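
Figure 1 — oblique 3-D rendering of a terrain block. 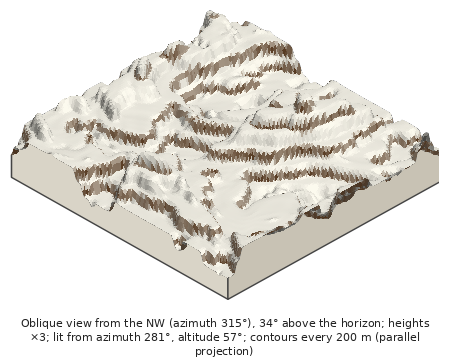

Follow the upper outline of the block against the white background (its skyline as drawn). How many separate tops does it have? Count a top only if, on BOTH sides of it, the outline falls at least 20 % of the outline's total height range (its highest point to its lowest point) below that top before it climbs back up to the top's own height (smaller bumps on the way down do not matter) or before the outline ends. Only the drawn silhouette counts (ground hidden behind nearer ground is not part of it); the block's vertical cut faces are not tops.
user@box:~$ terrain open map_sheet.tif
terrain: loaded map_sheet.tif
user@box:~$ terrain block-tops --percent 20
1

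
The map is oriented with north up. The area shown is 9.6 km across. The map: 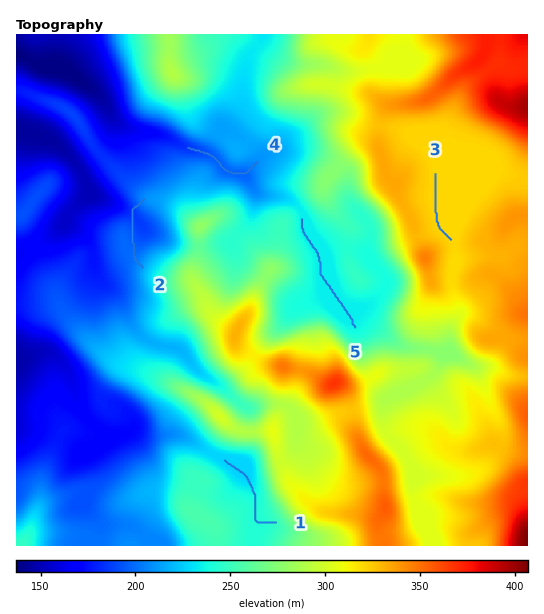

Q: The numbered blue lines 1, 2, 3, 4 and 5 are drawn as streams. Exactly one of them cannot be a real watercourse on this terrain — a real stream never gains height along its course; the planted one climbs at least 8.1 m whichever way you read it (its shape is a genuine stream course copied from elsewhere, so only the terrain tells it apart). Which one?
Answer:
2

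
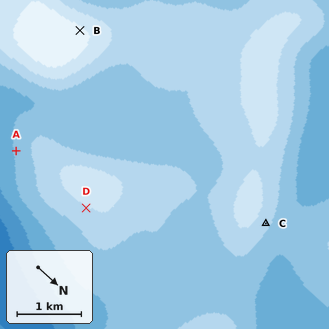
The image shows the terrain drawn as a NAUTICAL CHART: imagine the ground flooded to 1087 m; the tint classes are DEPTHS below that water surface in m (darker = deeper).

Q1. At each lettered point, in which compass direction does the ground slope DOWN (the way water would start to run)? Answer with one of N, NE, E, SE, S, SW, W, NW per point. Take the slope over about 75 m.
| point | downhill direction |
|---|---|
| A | SE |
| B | W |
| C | N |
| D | E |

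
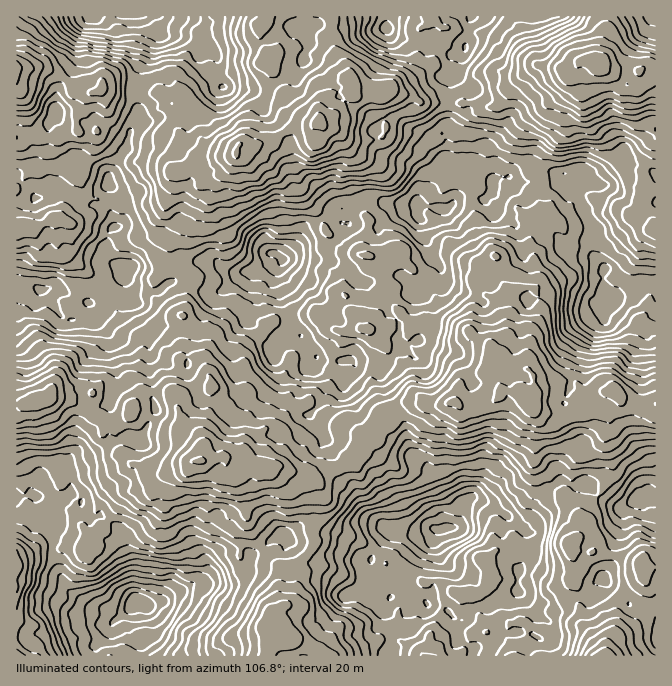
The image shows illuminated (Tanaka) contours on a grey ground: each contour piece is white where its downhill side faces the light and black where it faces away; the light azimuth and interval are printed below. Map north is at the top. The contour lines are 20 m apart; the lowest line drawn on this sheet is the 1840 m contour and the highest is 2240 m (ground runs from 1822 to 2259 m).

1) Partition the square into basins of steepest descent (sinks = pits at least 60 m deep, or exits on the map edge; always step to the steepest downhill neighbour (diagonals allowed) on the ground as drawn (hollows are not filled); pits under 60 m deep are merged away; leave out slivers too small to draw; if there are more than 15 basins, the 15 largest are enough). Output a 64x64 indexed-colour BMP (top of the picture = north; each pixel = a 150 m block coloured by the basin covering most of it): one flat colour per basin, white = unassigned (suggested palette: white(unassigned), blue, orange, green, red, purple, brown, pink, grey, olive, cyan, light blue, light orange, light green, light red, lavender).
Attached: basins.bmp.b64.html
<image width="64" height="64" href="data:image/bmp;base64,Qk12CAAAAAAAAHYAAAAoAAAAQAAAAEAAAAABAAQAAAAAAAAIAAATCwAAEwsAABAAAAAAAAAA////ALR3HwAOf/8ALKAsACgn1gC9Z5QAS1aMAMJ34wB/f38AIr28AM++FwDox64AeLv/AIrfmACWmP8A1bDFAJmZmZkiIid3d3d3d3d3d3d3d3IiIiIiEREWZmZmZmZmmZmZmSIiJ3d3d3d3d3d3d3d3ciIiIiERERZmZmZmZmaZmZmZkiIid3d3d3d3d3d3d3d3IiIiERERERZmZmZmZpmZmZmZIiJ3d3d3d3d3d3d3d3ciIiIRERERFmZmZmZmmZmZmZESJ3d3d3d3d3d3d3d3ciIiIiIRERFmZmZmZmaZmZmRERERF3d3d3d3d3d3d3dyIiIiIiIhFmZmZmZmZpmZkRERERERF3d3d3d3d3d3IiIiIiIiIiJmZmZmZmZmmZmRERERERERERF3d3d3d3ciIiIiIiIiImZmZmZmZmaZmRERERERERERERd3d3d3d3IiIiIiIiIiZmZmZmZmZpmZERERERERERERF3d3cRd3ciIiIiIiIiImZmZmZmZmmZkRERERERERERERd3cRERERIiIiIiIiIiJmZmZmZmaZmREREREREREREREXcRERERESIiIiIiIiImZmZmZmZpmZERERERERERERERERERERERQkQiIiIiImZmZmZmZmmZERERERERERERERERERERERRERERCIiIkZmZmZmZmaZkRERERERERERERERERERERREREREQiJERGZmZmZmZpkiERERERERERERERERERERRERERERCJEREZmZmZERmVSIhERERERERERERERERERFERERERERERERGZmZERERVIiERERERERERERERERERFERERERERERERERhFERERFVVERERERERERERERERERFERERERERERERERBERREREVVVREREREREREREREREREUREREREREREREREQRFERERVVVVVEREREREREREREREUREREREREREREREREFERERFVVVVVVERERERERERERERREREREREREREREREREREREVVVVVVVVURERERERERERERRERERERERERERERERERERVVVVVVVVRERERERERERERFERERERERERERERERERERFVVVVVVVVURERERERERERERREREREREREREREREREREVVVVVVVVVRERERERERERERRERERERERERERERERERERVVVVVVVVVERERERERERERFERERERERERERERERERERFVVVVVVVVUREREREREREREUREREREREREREREREREREVVVVVVVVURERERERERERERFEFERERERERERERERERERVVVVVVVVREREREREREREREREURERERERERERERERERFVVVVVVVVERERERERERERERERFEREREREREREREREREVVVVVVVVURERERERERERERERERFERERERERERERERERVVVVVVVVRERERERESIhERERERERRERERERERERERERFVVVVVVVVERERERESIhERERERERFEREREREREREREREVVUiJVVVERERERESIiERERERERERRERERERERERERERVVSIiJVEREREREREiIRERERERERRERERERERERCJERFVSIiIiIRERERERESIRERERERERFERERBEREUQREiJEIiIiIiIiIiERERERIhERERERERERERERERERERESIiIiIiIiIiIiMxEREzMiERERERERERERERERERERERIiIiIiIiIiMzMzMxEzMzIhERERERERERERERERERERIiIiIiIiIiMzIiMzMzMzMzMREREREREREREREREREREiIiIiIiIiIzMyIzMzMzMzMyIiERERERERERERERERESIiIiIiIiIiMzMzMzMzMzMzMiIRERERERERERERERERIiIiIiIiIiIjMzMzMzMzMzMzIiIiIRERERERERERERIiIiIiIiIiIiMzMzMzMzMzMzMzMiIiIREREREREREREiIiIiIiIiIiIzMzMzMzMzMzMzMzMjMzIiIREREREREiIiIiIogiIiIzMzMzMzMzMzMzMzMzMzMyIiIiEREREiIiIiKIiCIiIzMzMzMzMzMzMzMzMzMzMzMiIiIRIiISIiIiIoiIgiIoMzMzMzMzMzMzMzMzMzMzMyIiIiIiIiIiIiIiiIiIiIgzMzMzMzMzMzMzMzMzMzMzMiIiIiIiIiIiIiKIiIiIiIMzMzMzMzMzMzMzMzMzMzMyIiIiIiIiIiIiIoiIiIiIgzMzMzMzMzMzMzMzMzMzMzIiIiIiIiIiIiIiiIiIiIiDMzMzMzMzMzMzMzMzMzMzMiIiIiIiIiIiIiKIiIiIiIgzMzMzMzMzMzMzMzMzMzMyIiIiIiIiIiIiIoiIiIiIiDMzMzMzMzMzMzMzMzMzMzIiIiIiIiIiIiIiiIiIiIiIMzMzMzMzMzMzMzMzMzMzMiIiIiIiIiIiIiKIiIiIiIgzMzMzMzMzMzMzMzMzMzMyIiIiIiIiIiIiIoiIiIiIiDMzMzMzMzMzMzMzMzMzMzIiIiIiIiIiIiIiiIiIiIiIgzMzMzMzMzMzMzMzMzMzMyIiIiIiIiIiIiKIiIiIiIiDMzMzMzMzMzMzMzMzMzMzIiIiIiIiIiIiIoiIiIiIiIMzMzMzMzMzMzMzMzMzMzIiIiIiIiIiIiIiiIiIiIiIiDMzMzMzMzMzMzMzMzMiIiIiIiIiIiIiIiKIiIiIiIiIMzMzMzMzMzMzMzMyIiIiIiIiIiIiIiIiIoiIiIiIiIMzMzMzMzMzMzMzMzIiIiIiIiIiIiIiIiIi"/>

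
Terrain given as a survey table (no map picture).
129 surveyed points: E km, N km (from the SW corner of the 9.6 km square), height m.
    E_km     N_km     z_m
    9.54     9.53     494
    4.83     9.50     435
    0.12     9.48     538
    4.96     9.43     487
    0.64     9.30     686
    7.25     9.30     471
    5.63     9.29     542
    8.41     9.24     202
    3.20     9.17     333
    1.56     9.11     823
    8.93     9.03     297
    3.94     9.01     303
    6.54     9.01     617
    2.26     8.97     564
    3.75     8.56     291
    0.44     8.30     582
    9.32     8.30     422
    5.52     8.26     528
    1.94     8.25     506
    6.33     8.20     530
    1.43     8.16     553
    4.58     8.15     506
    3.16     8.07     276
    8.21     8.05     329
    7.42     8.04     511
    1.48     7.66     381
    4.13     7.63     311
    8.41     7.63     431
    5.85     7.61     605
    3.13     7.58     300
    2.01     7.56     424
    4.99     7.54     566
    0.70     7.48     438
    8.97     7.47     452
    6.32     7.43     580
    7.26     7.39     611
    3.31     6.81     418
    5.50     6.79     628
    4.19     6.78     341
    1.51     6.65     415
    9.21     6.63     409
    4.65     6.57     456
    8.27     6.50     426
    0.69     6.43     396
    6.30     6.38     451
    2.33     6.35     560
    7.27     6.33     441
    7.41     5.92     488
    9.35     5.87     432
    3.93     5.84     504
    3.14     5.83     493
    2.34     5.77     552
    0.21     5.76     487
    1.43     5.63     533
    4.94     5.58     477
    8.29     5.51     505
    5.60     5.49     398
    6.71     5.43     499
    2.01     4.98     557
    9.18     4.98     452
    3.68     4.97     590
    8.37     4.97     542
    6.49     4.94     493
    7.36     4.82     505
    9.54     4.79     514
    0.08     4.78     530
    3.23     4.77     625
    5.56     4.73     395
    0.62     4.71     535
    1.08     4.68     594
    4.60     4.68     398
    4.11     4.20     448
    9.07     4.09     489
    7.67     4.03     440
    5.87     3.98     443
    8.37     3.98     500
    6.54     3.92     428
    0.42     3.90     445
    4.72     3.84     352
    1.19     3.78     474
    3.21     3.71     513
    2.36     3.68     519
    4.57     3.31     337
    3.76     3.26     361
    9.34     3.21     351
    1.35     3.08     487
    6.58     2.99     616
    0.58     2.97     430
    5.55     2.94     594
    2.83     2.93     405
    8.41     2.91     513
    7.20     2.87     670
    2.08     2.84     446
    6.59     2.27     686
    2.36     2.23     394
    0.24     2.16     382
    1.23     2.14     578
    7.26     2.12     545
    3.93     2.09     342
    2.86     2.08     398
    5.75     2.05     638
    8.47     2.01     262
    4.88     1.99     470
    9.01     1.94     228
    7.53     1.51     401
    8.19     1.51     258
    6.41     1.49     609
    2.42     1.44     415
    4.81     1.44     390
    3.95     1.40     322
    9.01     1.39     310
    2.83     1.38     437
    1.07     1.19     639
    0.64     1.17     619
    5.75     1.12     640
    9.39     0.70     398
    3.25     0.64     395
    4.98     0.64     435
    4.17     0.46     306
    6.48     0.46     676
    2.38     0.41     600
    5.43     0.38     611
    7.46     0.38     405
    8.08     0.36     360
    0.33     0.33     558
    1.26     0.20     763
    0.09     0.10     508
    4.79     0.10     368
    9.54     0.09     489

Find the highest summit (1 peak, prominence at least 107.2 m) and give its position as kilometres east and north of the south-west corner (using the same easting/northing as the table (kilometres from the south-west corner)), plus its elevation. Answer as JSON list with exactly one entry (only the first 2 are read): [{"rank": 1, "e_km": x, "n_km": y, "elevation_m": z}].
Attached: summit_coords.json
[{"rank": 1, "e_km": 1.59, "n_km": 9.26, "elevation_m": 848}]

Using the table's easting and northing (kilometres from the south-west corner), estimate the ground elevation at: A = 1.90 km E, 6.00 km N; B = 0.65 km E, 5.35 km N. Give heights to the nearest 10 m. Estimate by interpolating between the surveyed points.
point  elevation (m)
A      490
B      550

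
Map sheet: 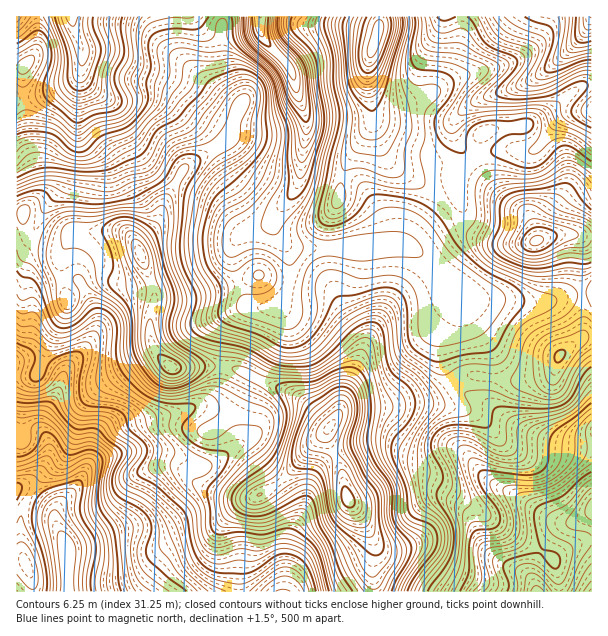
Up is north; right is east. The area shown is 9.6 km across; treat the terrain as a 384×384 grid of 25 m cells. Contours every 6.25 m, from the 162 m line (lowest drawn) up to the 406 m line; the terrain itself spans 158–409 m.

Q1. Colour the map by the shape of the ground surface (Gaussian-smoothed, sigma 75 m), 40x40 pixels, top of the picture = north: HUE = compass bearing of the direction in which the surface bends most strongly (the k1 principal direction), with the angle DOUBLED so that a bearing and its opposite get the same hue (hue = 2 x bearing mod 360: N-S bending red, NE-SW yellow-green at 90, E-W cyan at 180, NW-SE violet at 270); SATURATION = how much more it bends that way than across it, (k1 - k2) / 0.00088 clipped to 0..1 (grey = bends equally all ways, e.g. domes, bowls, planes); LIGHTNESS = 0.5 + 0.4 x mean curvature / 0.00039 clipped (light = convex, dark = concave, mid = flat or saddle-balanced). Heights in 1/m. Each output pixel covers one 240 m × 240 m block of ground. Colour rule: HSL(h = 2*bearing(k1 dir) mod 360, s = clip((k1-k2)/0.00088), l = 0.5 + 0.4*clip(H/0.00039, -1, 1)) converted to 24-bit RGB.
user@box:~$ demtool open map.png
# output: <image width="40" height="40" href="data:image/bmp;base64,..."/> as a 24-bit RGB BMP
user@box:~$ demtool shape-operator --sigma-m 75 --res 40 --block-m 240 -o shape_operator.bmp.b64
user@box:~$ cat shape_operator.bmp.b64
<image width="40" height="40" href="data:image/bmp;base64,Qk32EgAAAAAAADYAAAAoAAAAKAAAACgAAAABABgAAAAAAMASAAATCwAAEwsAAAAAAAAAAAAAiJeIztuucXicDw5jXVyYop6hi32fmYWTn5OGgYCDg36EfWt7gGxnmJdudJBvm5l2mZJnXnFkYWpvVk5qNjFkpp6Cq5qDhYyCusehzMGcmX5jXWZaWmNeaX9ig4Z5ZmyYe5yye5GxkZCjf0qPWEZ2tMaOkJaJa2eGkauNwNWhcmCLGRZdW3GKlJGJj2qHmXh7p5eGhIiGdHOKiWCXl32MmqSKfJeIhIKMqoaEdn19VFxsUU5rNj9rkp19q6aMj6eRrLWPwZOBt4WIfHODXXV0YpBsZpqDZKOnbYeTdmJpf1RMcEVmaYaRqsCYjoOFb2mAqb2WtsGRdFCEMStqV2xwfnJphWZulpiDpKGXmoqWbWyEbFiGooCEr6d+fpJpZnBro3xpk3RqWFFnUlNiPE9hcZtmoq97kaZ3oqJ5sLOYsqa5sX7HkHyufqebYayRWHl9ZUJUdkdFf3tqYo6cbbKznKKco3mbhXCOu8aNqqiCekCBSS1ZX2FXZW1VdYdogql6hJSDnHmKj22MV1GBoX+MwZuKnI50YFtZj39Um5BjU1d5WleMTVuFZ5Fjo7BcjKldgbJxj8+cgJu7nHDJwpjLsKq3fIKbXTdtb0BgfZN5eayaZaWnYpiTeYiDmXecoYOnys55kY5lZy9wakCAeGmIfXx2ZZtadadWb3lafWtbi3lqVWJ4e4CMwZ6hwm+TkE9sjZhjkaRyS4CDRHOXU0SvpnKXubZ4hLtveNR1YNFnRnZ3YFSAtZarway3pE+yeSWLhYKglb60gKmra3+PbHJ1dHdgZnpdf4x81rqRiG9dODVgU1uccF6wsH+uopuEhZNibm5ccnthiYxpXWhgUX5YkIlxwFeZyYaysbSpjaGOZ4mLNHd0JDZgrm2g2dW8qdKvm8qYkapjOk5FN11KdpVZrGpPey1ZbVyMlb+6lqWsjXiTfFlucllYgXhic5FfUoNPw5t9wGBuSllZM2xUQFd5s2mtyIeLn4Z2bn54cI2Dgnd/fICEY6mbWpWqcXa+yr/g6NjtxqHRln+oV2mGFCtJaY6O4+3Ps9S5qaOxuZqoWWKgTGd/aWdWgk1DfXJ6b7OkeJmJhl9ggj9KgEREgXtecY5oiZZ3b3FsTH88s2p8tWiVTIVZFFFOS1aD0qS4z6zAjIulbYGRc32Ri7eqcbW1U4qcVJOYgKCRtZiq2YjL1Xq7m1+TJDlfQKWE1O+wkceBd5KYtqavjlmwd0KIgVl+ho+Pha2ecoSCckVJczczeklDjoJuh5iCdJN3eIhscWtyXIxTPnZYqnmhwJaVJFxeFE1Id6d7y7XGzZzTm364hZ6siqeQdnZqV2pTSHdRV4pSeIZnll+F1lmazm2RUGuJNbGHv+iio7+QX4R3in1kfDZgfVB0eYmUjKWgi4KFeUNpgDpbjmNqg5qWi7Wyjp6vkYapkYGfbWuUvay0UZWiRVd01HxzeGNtHTk3NXIUTnIYiHw4nodflIxrj2RUh2FScYddSYdXSIlRVXxbWFFws1Cj3p+upZGqVK97heVhkaRneVxca0dJb0VZeYlvZZNwfoBsgE1bdTpmjGaEl6mgjbmygaane4CNhHyNj4KZf3mhvLOqkG2kPixjun9sq4CCMDyOkZKhb5J8VZVcdpZih4RsiHyFlZqhk5+kdY2QX4BnTHNQNlZaU1F50KOgyJyrr6mYtdJhYXc8Y2BScU9md2Voj5pndHlYZFZIZ0NGa11reqKOj7ichZmOfnR1fHBpfoFqd4ZvdoaCtK9LcEFSWjZmpJx1u5t8OWxyVp6EkZuohpGogY+ehJSig5ipkJWhnIeZknqUg3iIc3x6PF1mNFpdo614v6CeyKGv3LCgiph9R2l8aFB/iH2Ck4yCh2yAcVyAa2iOcqKpe7Oeh5R+hmFaflZJgWtFhIU/bIk9VnNEopFHUlpPRGeOmJmtw6Gsg3igT452VoBQf4BSgYVFb4Y6W4BBcX9ci3hsi29uhHBygnJvVUxfPVxTSLpEgKx+r4mh58fBxbi3OkKWU0mWkI2glIaehXikaG6weIm0hZeng4CHiVpokFRjkmN0nmtzoph1dqZrV3R1qYSSfpt/IJeOXoSbt5ihrY+zhneldWeLiF1unVlEp6AwRoQfK2ooX3dQgnllg29ngWdpXVyHZLrBeti+aae1h3ih4dfI1q2xY0GVTFWPiYWVj4qafoShb2mYfm+BhmlmgGFlhmeDkYKbh3mnq4a0wLq4nbGvSkmYpY/I1srRRYmqLl94npqPoYiWnWidjliRk06OuG2U1L23or6oPKiaQ4eCbX1/gImPgq65e8XhjM3liLXHTU2cg3yTzL+Y0HJznFeQVWmEd4WTkZKYfW+QiVeOkGeHj32QfYGbc4ClgoKgfHCbloSfyLuloZCIVEmAe4F9xqKSnGN+LVpiYo1vlnaGnV2ZnVCcjVySm7y03e7t2d3yj4vuS1fZcIbHmL/Pl9jXZMHFXISTfmdyXUpmgn1svoxhxGlTqG1nZoJ7W4yFhoOFgmCIdV6OiYGgjI6mgIGgeG2TjHKNhm+JiXyFxaeLsH91XlFtbY5Ol4dct19YVnNkOHhYZ3Z0fWCSkU+tp5eqp+u0i+izjJqrllu5cVy7f5W9mre8k5+Wb2VlUExKZlFLYVVWb3ZdpnhgwIBwt5R8hJN0UXptZWhkd15qbHFvdYRwh4N0gW1yfWV6g3N9fXiJgomXs6SlyIuvmGenh6KCaWR9t29qoJxuPoBkPXZvVGJ4ZFCKxMGkzfKtSqY9TVc/YWRVaoB5cZGAjYlylV1Wg0pUZFFWX2BaZmpkZnhmgYd1s5WNxJ+XqZWJYmt0VFdmc2pud3xycX9tfH5veXF0dG9/gYKIe5CRe5qWjpGOsnikv5+6oqeHTkR/uW6AyrSQWJZ5MmJmQE5RSlpZttCG8e6lg3tLTlg8RG80RHE4X25Ec2NFf1tIgVpWeGNqaGxqYnNoZIFmY5BvjpiFvpmTv4yNimeOVFR4b3N8fIF9eX98eHt6dnp8b3yBfYmEfY5/c4d3f311hnV5u7SSrK6FNjN0oYeW4dnMl4moPzJfR0pPQpRqd8lw48WTp4F7bHGNdYV4UHNTR2NIZ2dUfHJZenRjdHRxeXF5a3ZtZ4xjWJZeXotmoZR8vIOCpW2SaV2Gb3OBfYB/fHx9eHt7d3x5cHx3dYFvi4lpen9jcndlgYFrur50sKqQNzN5ga2Kw82uwVe+hDKxdZu6acbAaZZ30c+StrmvZ3Cxj3+yiXiuXFiTa115hXZob4llZX98dG2EgoCEdpZ3apVpWIBhdYljo4ZxpXCBh2iOdnODfXx/f3l9e3d6fHZxeXVoeHJein9ZhIdbaHZcdYRjs7xtqp51SkNyh7pumKdhek57c3KljKeygGWJjYZhoOF/j62LaGSMcnOLhW+bfk2lhVSkoo6hkaOdWneRYWaFiouMiJaHgYyBcYB8aX9ojItrk3Rvi3GDgXaFgXd/gHN1fmhsgF1ZfF9MdWJEjYpDfo9KYH1TaoBaubtOop+FU1iNorWMjoZ6Y2p9a5J/eGx1g0V0u8qOnuaQa3ttb2RmcHZnZGlrX1B3cWSSn6Glopyla1qSYmeGhJOLjZWNhYeMfniIe3qBhIN8iHx6h3Z/hHJ9g2x2gmVtf1dpi0xdkVRRiGdapahddaNWVIVZY2peuq5go6aSVWeYqqWSkIGHdHaIdH5/aFJ0d2qK3fLVrLyfeFVscnVsd3pyYWNrUVdoZH10hppzk3RugFx8c3Nwf4piiY1Zf3NZfHVfd31je4FngXptgW1sgWxzg2h5iGyAdF+Wjm64rJfMp5jTycDTq7C9bH2hWnCXrLqnqrR8TWmFoYiGmX5+e3uGdGyJXVWLhcWrxue9s06BoF5lboFtcXJtZWNvWWBwZHtpe4hkfm9pgGR/iGh4k2xbkolNaX9JaXxSdn5ge35neXtsenlzfHJ6f3CBf5GTXYqsY4K0jY2xjoi1xbvMyrbXnIPSeYLIqbm+useHPXyHeYugsKi+iZTGbnPOgJDXvN/ZqZGbsziHv5mKiXqGd3B7ZWVzXWBtbHpocYVqb355ZGyKfWWjuXe0uo6VhZaBZJCEb4yLeYKHen2BeXZ7eW53eYl+eJ+HYHqAVlpig3FXg5ZUfrVajp5+hn2dhoOroqSt08bAYYWQO5J0eKV3fYiDYXyCa5SIpY9vkjhcrFh4yq+TlHWBgW+FeWGBbGJ0coNsZ4tnZIRuVoN/T2OKm2WqzpymtqWjdI2ZaXiEd3Jyem9qdm1rdYN7eqGJeYyEZlt3WFd3f5Wbqbe1mrKggo55c3lieIVclaFcx6TAzJLDbISQYYFafn5daXlXV2pKfWpLd2pzloydz4+MrGdmd2prcWJ6dW6Jh42Leol8a4NtVIVpNGNxW098xaGPxbSfjnWUgVyBfmVpfn50dJKLeKSYe5SLd3J9Yl2BZI+ca7yniryyppy4uXm+qHSaj4x6jpVziYpnrYyRsJG6f3+2fXy0kH2qdGOSgIaIb46HbGR0xGBnz3x4jXN0ZWxxaXpwe4t1hIeHhIqOc52NLFV4Nzdswat+x6x7h1xthGCBhoaPhaOje6WleY6QfXh+dXZ+ZXuKbqCMY6dwU5ZSY3JbiFt4uHSQrpuZipCdgpZJdJZGgJpWa450c2KEk1dziGJxjYt1emtpXlVlk3980Kuuwoy8lmeif3V4eI5iYYpbaZNodKB1Jz9yKihzu6OIx5uAj219d4CLhZqQg5yOeYiKeXOAfnuDeoSLbYOFapRpeJFneIFcWmVNT11QmphvuLuTgYSOlqKLhpmBhKdwU4djUjtcjlldjIh/ioaFiGaFamh4bKB5pKiSuXinvW+8sIK0p5ajg5eObJl5cqRoIURlGihtr5GMyZWMpX6CfoZ6fphzfo5zdXVyc398d5WUfm+MhmtsgpFfdIBafHJabXVZTXJlcZ9mqbZ3gXxxm6Wdkpabq6mYZ2yCNi5ulJubjZuoi26kpF2kjIqPd6GAgYRwjGJqnG9/oIOQq5eZn5+jiJWjmKWaJ1CDDBhEmoJwv5KBuYOFm46IhZl/e4V8d4KGdJeGZIyKbFSKp4Ggo5CUfnmDf3F5iJZxRZV6Y62OmaeWh32YnqZjg5Bop6R2d2d9NUJze6h/d4aKelKJoW6cpZmWkH58f2dsgW9zkHt8m396rp52na1xbp1/lrWqNCacEQgsj5JZrKNos5d4rKONlJmPfouSeoGMjYp1YG9bQnR2f52qr6DFoovMjIDMwLTNgqGpSYpkeItSeHJYo7FXb5dagp5sb2uBRVV/hZVqZEtCUUM3foFKoo1Vk3NigX9+e4OMi32QonyRvJiPwsCMWsBlTLuRLQZOQRJQl6VlnpRcubNao7dggp9veIeHgGuGmWp0k4BtP4BSK4A7T4pNfJCMdYKqr5i904bFqVeMhnhNaG5Cr79ecKNRW5lOWm9sR0ZrhUJSfjRAd29SY4xRdphffph0eIZ1dndvdH14hYyUuKis3NDHt9ayNmh+GgAziUGLn6SHmXl6wqt3r8lmVK9SXYiJaF6Mmn2fsJWmmYGWY3JWQ24nOWoaNmUjTW9AlGCC02/I1ZTBnH+gxMaFlKhjZpVNQGVSLzRSfkmFpYSunaa7ipywhpWSiod0gHlsco17bp6TcJeUk6qQ1uLO5OfkUA6PGAAzioZ5kp+UnnGi0Z6P4OGYUbxTPnt9UmCBgISRn46crXuurnm3qIiph4t2Tnw7HWEbJGA0X3yHz5rL3LvdyrO5up+ZiKeJSXiQITFkTmGAiZmRmH9+k15bkn5iiIx2f52MeaaXbpCObo19hM+NuuzCsmyXMwApJgwnUsNAZIZpeV18zayc9erTmsB4LG5tPG99cIiNjoKNkn+VhYOin5W/s5jTv5nSj4egMHhIE1wyTopqxbCmt4my3Lu5rbyxREGcMyJdT1hSdHtKf2NPmYxyjaaPiKehhqSXe4mFdW5teaxcdfVpY5hTMwAcMwAYXJtjUcZ2UmRpXH96ormV9OTW48WpPXdyJmppUn17fXl/j397epVyapJ2d3mHpnunyIfCvYezQ4ZeEGU5dYpacWpr4NOlurqaTiN3YCJ3fGx+cIWAdZORiq+QiauRhJaNiYyCgmZ4h19jv9Rnk/8xGxIhMgAzy6LEsODQYYCqVVmOZKSTc6t51ruT9dnGg4eVLWp3NXV0Ym52lX10n6R2aYNlYW5gdXdlhnRvsniPv5CRNIRgH0pEXW9c3OF0tqpdKRZMXTmXj42tfo6rf5OilKqOiZh9hYhzgX5zeWCDloGb4uDA3+OuAAAzDABU6urht8bITk7HcHbPk6LGh5OsvLOo8evaua/NRE3KOVmZSVp/j4iGrKqOfX6EaWl7dXd1d3t1h3l/xZ6Sn5eNFTtP"/>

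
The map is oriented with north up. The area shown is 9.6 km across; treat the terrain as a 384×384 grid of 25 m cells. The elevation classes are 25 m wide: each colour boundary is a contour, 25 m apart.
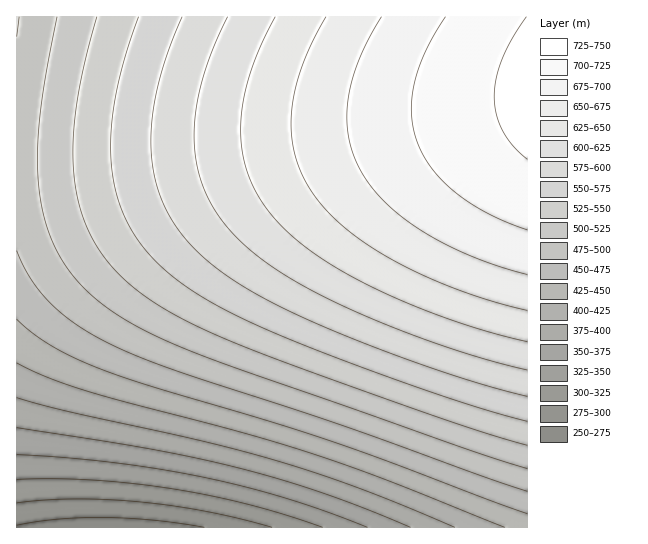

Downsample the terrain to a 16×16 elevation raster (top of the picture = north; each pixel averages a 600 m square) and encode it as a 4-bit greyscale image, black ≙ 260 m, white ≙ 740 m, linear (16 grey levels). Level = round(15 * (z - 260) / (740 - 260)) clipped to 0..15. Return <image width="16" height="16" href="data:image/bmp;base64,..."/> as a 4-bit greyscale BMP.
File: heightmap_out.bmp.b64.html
<image width="16" height="16" href="data:image/bmp;base64,Qk32AAAAAAAAAHYAAAAoAAAAEAAAABAAAAABAAQAAAAAAIAAAAATCwAAEwsAABAAAAAAAAAAAAAAABEREQAiIiIAMzMzAERERABVVVUAZmZmAHd3dwCIiIgAmZmZAKqqqgC7u7sAzMzMAN3d3QDu7u4A////ABERERIjNEVWIiIjM0RVZnczM0RFVWZ3iERFVWZneIiZVVZmd4iJmqpmZ3eImZqqu2d4iJmqq7vMd4iZqqu8zM14iZqru8zN3XiJqrvMzd3ueJmqu8zd3u54mau8zd3u7niZq7zN3e7veJmrvM3d7u94maq7zN3u73iJqrvM3e7u"/>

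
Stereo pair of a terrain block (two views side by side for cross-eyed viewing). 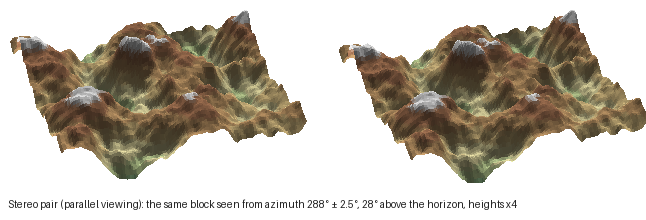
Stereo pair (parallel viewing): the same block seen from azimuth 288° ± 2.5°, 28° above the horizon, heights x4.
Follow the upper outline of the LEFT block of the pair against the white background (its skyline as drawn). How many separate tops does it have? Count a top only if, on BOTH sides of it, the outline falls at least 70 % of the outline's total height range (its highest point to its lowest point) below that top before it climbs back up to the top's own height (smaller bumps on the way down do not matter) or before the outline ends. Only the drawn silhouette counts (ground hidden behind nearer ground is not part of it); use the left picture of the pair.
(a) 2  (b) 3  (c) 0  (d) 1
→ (c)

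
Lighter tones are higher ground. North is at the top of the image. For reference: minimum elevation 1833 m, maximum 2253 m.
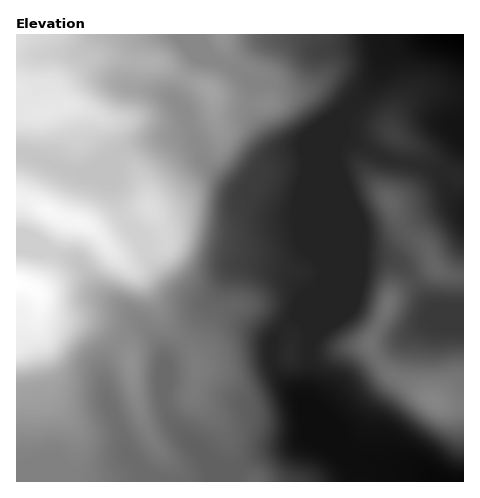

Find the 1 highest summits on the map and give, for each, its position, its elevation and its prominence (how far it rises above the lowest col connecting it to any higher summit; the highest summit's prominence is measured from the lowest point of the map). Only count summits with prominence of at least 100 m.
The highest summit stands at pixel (434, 401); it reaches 2055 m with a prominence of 161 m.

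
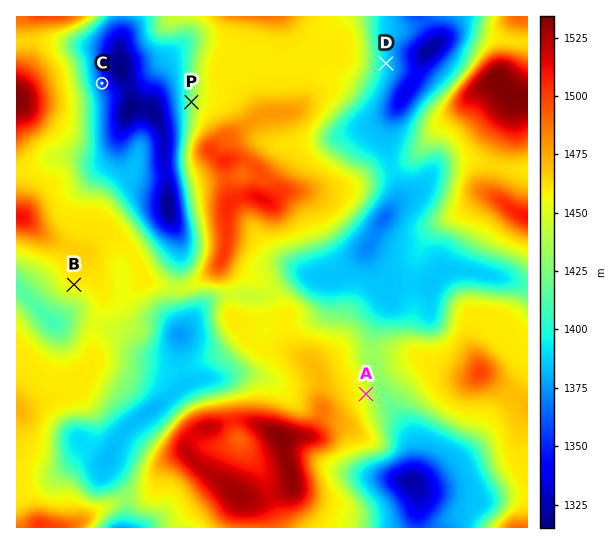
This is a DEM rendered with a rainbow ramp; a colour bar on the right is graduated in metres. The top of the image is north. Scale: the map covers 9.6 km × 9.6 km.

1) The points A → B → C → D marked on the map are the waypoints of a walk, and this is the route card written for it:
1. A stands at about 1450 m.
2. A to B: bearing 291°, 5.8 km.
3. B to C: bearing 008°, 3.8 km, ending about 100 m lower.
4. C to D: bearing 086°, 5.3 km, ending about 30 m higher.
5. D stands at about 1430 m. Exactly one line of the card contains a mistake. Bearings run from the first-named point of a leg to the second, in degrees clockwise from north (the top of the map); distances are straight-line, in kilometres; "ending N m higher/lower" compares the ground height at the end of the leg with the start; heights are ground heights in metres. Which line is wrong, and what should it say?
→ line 5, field height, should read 1390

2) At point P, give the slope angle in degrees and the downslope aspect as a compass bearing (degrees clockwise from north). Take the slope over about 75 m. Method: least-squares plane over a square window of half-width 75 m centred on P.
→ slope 10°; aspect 274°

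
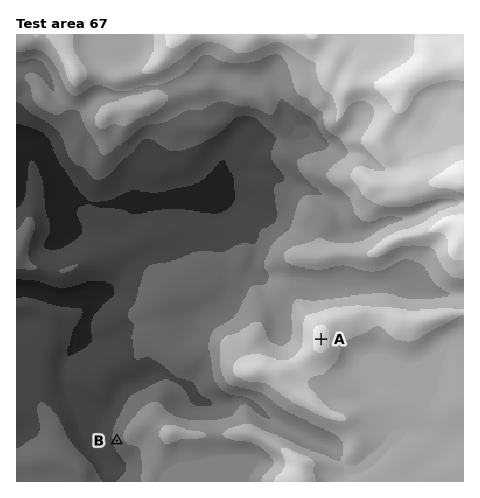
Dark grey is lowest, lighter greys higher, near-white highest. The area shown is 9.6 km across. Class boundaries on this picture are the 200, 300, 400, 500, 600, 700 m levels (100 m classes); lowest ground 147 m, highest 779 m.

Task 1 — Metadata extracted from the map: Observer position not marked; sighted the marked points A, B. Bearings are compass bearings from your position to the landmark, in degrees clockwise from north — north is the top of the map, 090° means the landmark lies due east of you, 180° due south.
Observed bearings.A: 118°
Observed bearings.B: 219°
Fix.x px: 236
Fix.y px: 294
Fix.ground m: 360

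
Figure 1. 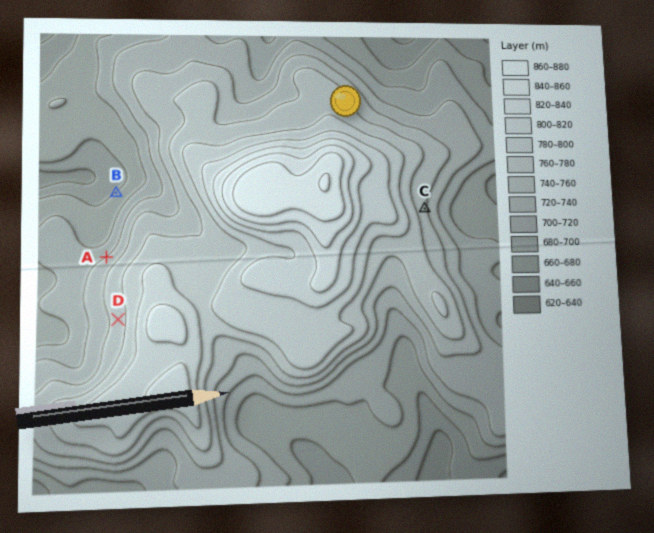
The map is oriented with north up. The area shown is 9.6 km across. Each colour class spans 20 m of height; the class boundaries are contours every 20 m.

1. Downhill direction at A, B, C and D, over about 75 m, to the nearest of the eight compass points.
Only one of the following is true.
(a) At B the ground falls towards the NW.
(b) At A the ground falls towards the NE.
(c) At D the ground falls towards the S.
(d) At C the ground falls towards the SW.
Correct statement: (a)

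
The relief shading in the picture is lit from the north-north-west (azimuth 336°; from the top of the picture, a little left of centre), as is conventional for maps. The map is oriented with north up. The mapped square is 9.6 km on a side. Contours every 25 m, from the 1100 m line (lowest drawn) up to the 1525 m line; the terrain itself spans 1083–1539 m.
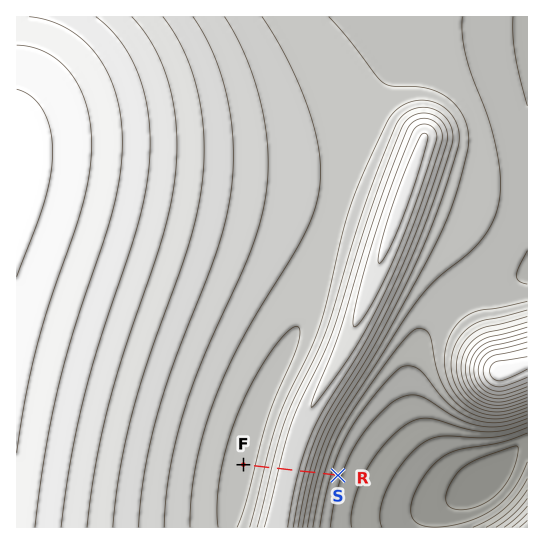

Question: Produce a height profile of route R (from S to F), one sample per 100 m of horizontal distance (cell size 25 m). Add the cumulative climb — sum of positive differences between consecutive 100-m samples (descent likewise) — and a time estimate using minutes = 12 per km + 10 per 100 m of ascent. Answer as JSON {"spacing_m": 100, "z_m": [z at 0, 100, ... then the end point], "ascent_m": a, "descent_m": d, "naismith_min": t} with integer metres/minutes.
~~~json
{"spacing_m": 100, "z_m": [1207, 1220, 1237, 1259, 1285, 1314, 1343, 1367, 1384, 1392, 1389, 1378, 1360, 1341, 1322, 1307, 1297, 1291, 1289], "ascent_m": 185, "descent_m": 103, "naismith_min": 40}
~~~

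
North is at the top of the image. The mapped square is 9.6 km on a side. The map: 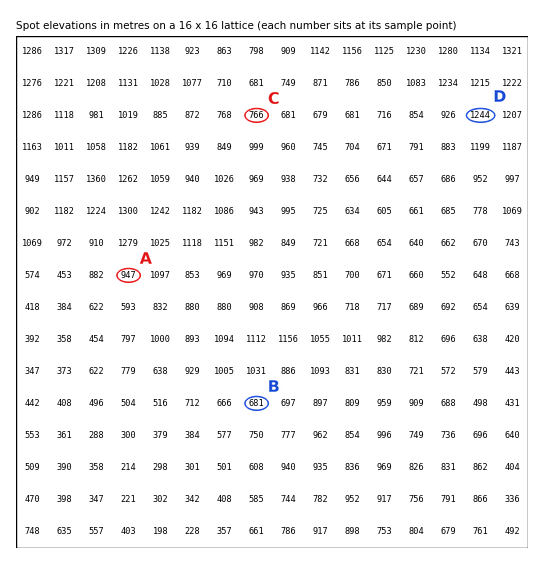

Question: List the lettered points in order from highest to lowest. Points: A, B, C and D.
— D A C B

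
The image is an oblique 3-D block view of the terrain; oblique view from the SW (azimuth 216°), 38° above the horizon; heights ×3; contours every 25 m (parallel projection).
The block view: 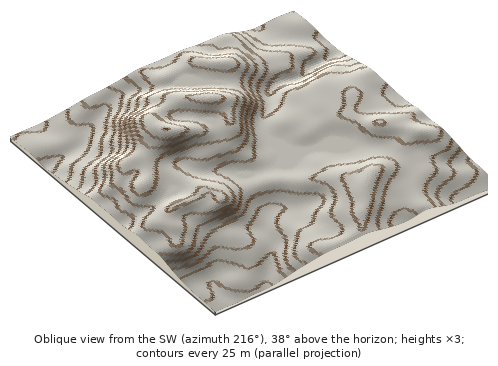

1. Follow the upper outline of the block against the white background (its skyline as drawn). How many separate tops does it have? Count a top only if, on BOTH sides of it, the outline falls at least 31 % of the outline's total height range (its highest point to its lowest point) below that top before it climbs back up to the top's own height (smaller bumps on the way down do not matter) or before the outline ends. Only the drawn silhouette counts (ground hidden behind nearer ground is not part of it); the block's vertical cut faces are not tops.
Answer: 1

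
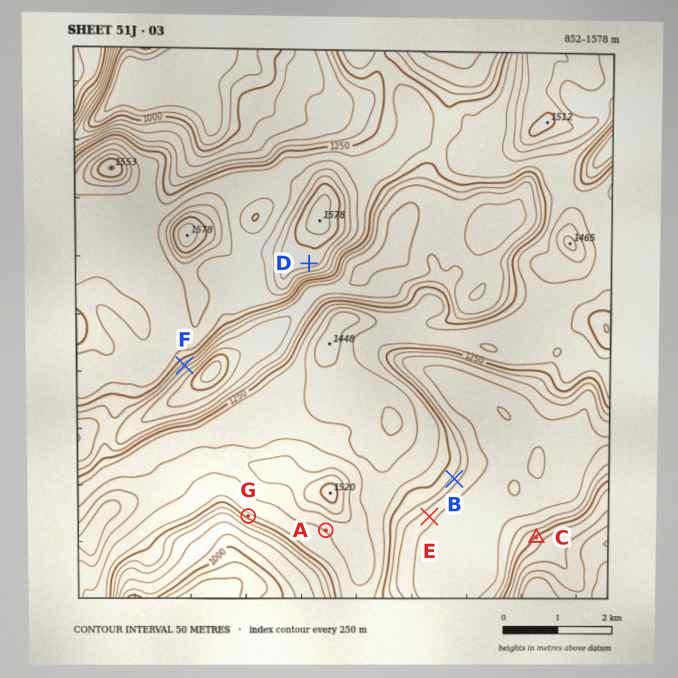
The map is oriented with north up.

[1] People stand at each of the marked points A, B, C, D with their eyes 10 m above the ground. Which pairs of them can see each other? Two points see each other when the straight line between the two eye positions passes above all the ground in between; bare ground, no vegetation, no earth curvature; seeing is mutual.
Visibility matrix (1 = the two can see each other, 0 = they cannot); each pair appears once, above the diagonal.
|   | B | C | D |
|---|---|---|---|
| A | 0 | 0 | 0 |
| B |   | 1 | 0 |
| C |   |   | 1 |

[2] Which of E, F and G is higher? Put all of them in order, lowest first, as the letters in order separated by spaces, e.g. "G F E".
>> E F G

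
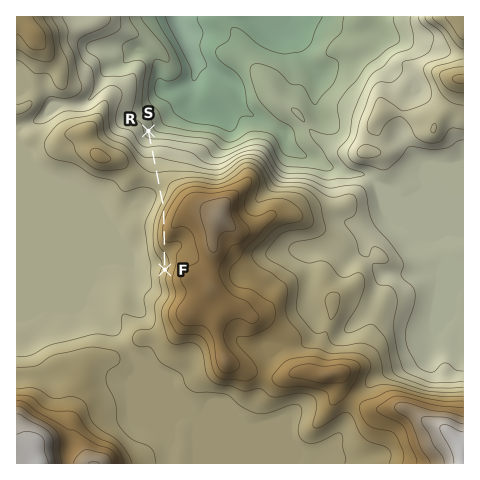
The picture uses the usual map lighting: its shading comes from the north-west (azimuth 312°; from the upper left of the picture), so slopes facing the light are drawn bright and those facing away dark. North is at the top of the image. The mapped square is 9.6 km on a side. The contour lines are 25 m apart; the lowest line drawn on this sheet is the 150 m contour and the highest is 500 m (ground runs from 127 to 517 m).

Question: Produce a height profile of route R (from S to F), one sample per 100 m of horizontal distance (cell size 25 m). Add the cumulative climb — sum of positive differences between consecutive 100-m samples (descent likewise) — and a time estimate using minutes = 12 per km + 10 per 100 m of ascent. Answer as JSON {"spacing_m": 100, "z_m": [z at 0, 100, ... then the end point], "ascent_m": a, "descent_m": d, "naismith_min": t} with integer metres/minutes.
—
{"spacing_m": 100, "z_m": [239, 243, 254, 269, 282, 293, 302, 309, 316, 324, 330, 334, 333, 333, 335, 344, 358, 373, 384, 393, 400, 405, 407, 404, 397, 388, 378, 369, 361, 359, 362, 363], "ascent_m": 174, "descent_m": 50, "naismith_min": 53}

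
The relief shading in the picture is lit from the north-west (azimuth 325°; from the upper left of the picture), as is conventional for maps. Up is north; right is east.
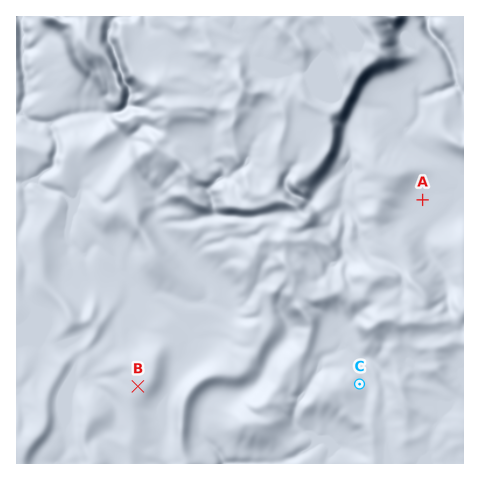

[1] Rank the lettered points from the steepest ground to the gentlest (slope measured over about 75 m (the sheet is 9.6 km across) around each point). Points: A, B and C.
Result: C B A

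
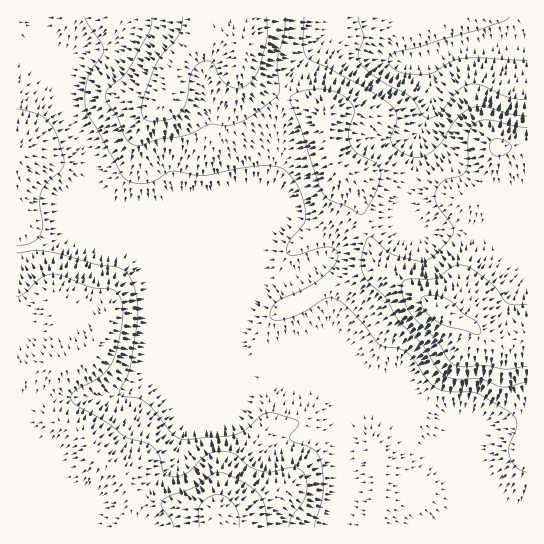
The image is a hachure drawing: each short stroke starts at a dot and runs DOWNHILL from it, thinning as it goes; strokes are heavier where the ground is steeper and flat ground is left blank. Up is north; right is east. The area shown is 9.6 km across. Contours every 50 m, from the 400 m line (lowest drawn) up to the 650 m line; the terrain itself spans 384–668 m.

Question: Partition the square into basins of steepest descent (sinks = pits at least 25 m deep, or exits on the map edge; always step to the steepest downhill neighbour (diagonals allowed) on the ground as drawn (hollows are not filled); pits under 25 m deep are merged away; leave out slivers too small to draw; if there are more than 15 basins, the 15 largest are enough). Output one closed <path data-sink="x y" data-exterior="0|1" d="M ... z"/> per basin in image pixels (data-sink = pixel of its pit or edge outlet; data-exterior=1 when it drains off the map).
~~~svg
<path data-sink="527 527" data-exterior="1" d="M229 16l-213 1 0 353 7 1 36-8-8 10-4 10-2 11 6 21 10 9 22 11 9 10 4 9 28 23 5 13 8 7 16 6 61 8-1 17 314 0 1-191-17 4-14 0-10-2-18-15-23-9-25-18-15-13-20-11-9-7-4-9-5-27-7-16-4-27-4-7-16-13-6-13-6-17-1-20-15-12-44-18-18-14-4-7 2-20-13-11z"/><path data-sink="527 43" data-exterior="1" d="M527 16l-298 1 0 10 3 8 13 11-2 20 4 7 18 14 44 18 15 12 1 20 6 17 6 13 12 9 8 11 4 27 7 16 5 27 4 9 9 7 20 11 15 13 25 18 23 9 16 13 12 4 14 0 17-6z"/>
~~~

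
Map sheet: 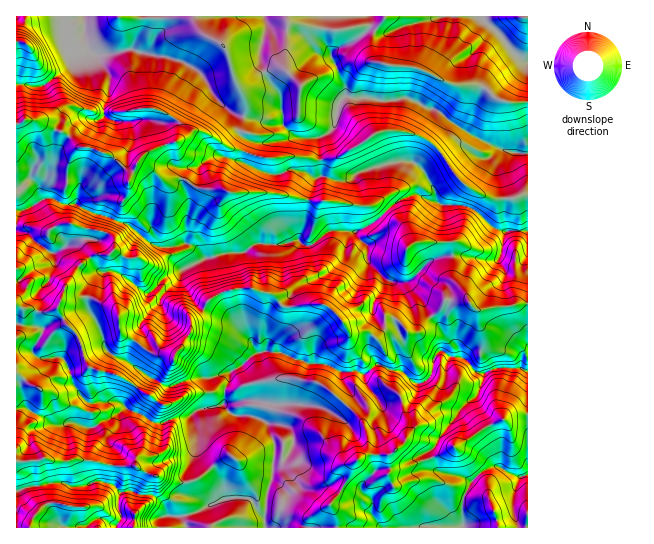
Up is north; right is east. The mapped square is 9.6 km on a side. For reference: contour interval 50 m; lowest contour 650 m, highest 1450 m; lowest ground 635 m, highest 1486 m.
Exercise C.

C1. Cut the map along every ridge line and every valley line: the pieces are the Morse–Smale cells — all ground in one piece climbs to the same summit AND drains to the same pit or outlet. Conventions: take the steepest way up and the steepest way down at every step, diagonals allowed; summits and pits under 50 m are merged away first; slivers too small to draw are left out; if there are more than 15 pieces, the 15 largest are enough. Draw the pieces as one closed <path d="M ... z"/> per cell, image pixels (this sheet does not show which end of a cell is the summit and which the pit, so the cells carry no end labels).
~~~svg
<path d="M250 153l-5 1-1 8 15 9 19 4 16-6 12 3 11 6-8 16-5 32-6 14-13 4-30 0-14 9-18 0-17 6-11-12-6-3-14 3-17 0-13-8-15-14-43-14-10-7-15 0-8-5-9 0-19 10-10 2 0 112 27 6-2 6-9 16 1 3 9 5 21 0 6 10 4 16 10 13 6 5 28-2 6 3 4 5 12 4 15 10 29-4 10-5 4 13 2 23 17 21 7 14 2 13-27 14-16 4 5 12 78 0 2-34 5-13 1-22 2-2 10 2 3-4 5-10-1-12-7-8-16-1-12-7-20-1-8-4-5-6 0-12 5-13 1-9-23 7-9-2-31 10-20-11-18-15-18-6-6-6-5-20-13-24 1-16 4-10 7-7 14-1 8 2 28 20 14-14 19-10 1 13 12 20 8 7 28 11 21 22 4 9 3 2 8-2 20-22 2-6-1-21 5-12 8-7 26-10 14-12 4-7 2-13 4-9 6 0 17-9 20-19 15-8 10-1 10 5 7 1-1-11-10-17-7-8-8-4-20 2-31 9-12 8-13 0-13-5 0-12-2-3-24-4-34 1z"/><path d="M47 83l-8 4-23-2 1 126 9-2 19-10 9 0 8 5 15 0 10 7 43 14 15 14 13 8 17 0 14-3 6 3 11 12 17-6 18 0 14-9 30 0 14-5 5-13 5-32 8-17-23-8-16 6-19-4-15-9 2-10-16-4-27-16-9-1-16 9 2-10-1-8-10-7-18-7-50 5-32-6-14 14-16-1 14-5 7-10-5-14z"/><path d="M267 351l-12 2-14 14-7 2-5 5 0 7-5 13 0 12 9 9 18 1 18 8 16 1 6 5 2 7 0 8-5 10-3 4-10-2-2 2-1 22-5 13-3 21 1 12 72 1 0-7-6-18 13-17 9-23 13-8 23 0 13-10 5-7 1-16-5-12-2-12-20-17-1-7 3-4-1-5-7 0-9 8-9-2-16 1-16-8-16 0-30-12z"/><path d="M126 408l-35 20-16-5-18 2-30-17-10 0-1 82 34-7 15 0 8 4 6 0 16-6 8 0 10 3 8 8 10-1 8 4 16 1 8 6 6 14 17 0 39-18-2-13-7-14-17-21-2-23-4-14-10 6-29 4-9-7z"/><path d="M369 16l-82 1 1 12-4 29 0 8 3 4-13-2-13 5-16 11-8 1 8 16 0 10-5 23 12 8-4 5-1 6 14 4 34-1 25 3-1-21 11-6 5-6 4-21 6-8 0-11-14-32 4-5 19-8 10-7 5-7z"/><path d="M355 232l-6 2-4 12 0 8-4 7-14 12-26 10-8 7-5 12 1 21-21 26 1 3 10 0 30 12 16 0 16 8 16-1 9 2 12-9 6 2 3-11-11-17 8-8 1-11 10 0 13-14 0-7-9-14-14-5-17-17 0-15z"/><path d="M85 39l-8 7-6 19-23 17 11 17 0 10-10 8-10 3 16 1 14-14 32 6 50-5 18 7 10 7 1 8-2 10 16-9 4 0 21 10 6 0 8-8 7-3 4-12-15-7-16-16-10-20-16-11-18-7-27-4-9-4-16 4-23 2-6-5z"/><path d="M481 16l-95 0-13 18-1 24 5 5 12 2 29 3 33 16 28 1 8 4 7 8 9 4 24 2 1-40-15-10-9-14z"/><path d="M385 16l-15 0-1 11-6 8-9 6-19 8-4 5 14 32 0 9 2 2 20 0 15 4 23-4 14 6 7 5 13 4 12 11 38 21 21 8 18 1-1-50-24-2-9-4-11-10-32-3-33-16-29-3-15-4-2-3 0-20z"/><path d="M387 455l-21 0-13 8-9 23-13 17 5 12 2 13 125-1 0-28 9-17-2-2-8-4-23-4-8-15-28 11-13 1z"/><path d="M181 275l-2 4-16 15-3 8-19 20-1 11-12 21 0 7 5 4 34 22 31-10 9 2 24-7 26-19-5-11-21-22-28-11-8-7-11-17z"/><path d="M419 195l-6 0-14 5-25 23-18 10 1 4 11 10 0 15 17 17 10 4 11 0 5-3 16-17 16-7 24 0 16 4 14 0 3-3 5-24-2-2-9-3-15-15-10-6-26-2z"/><path d="M527 195l-20 4-3 16 3 16-3 3-3 20-4 6-14 0-16-4-24 0-16 7-16 17-14 3 4 3 6 9 1 10-12 14 13 14 9-1 6-10 17-13 5-9 20 0 9 9 53-6z"/><path d="M346 96l-7 9-4 21-5 6-11 6 2 22 17-3 40-25 29 0 23 9 10 10 20 30 11 8 20 10 16-1-8-29 6-18-2-2-30-13-22-13-12-11-13-4-13-8-8-3-23 4-15-4-13 2z"/><path d="M194 16l-109 0-1 22 4 12 6 5 23-2 16-4 9 4 21 3 19 5 21 14 10 20 16 16 14 6 2-16-12-24-5-23-7-11-18-8-4-5z"/>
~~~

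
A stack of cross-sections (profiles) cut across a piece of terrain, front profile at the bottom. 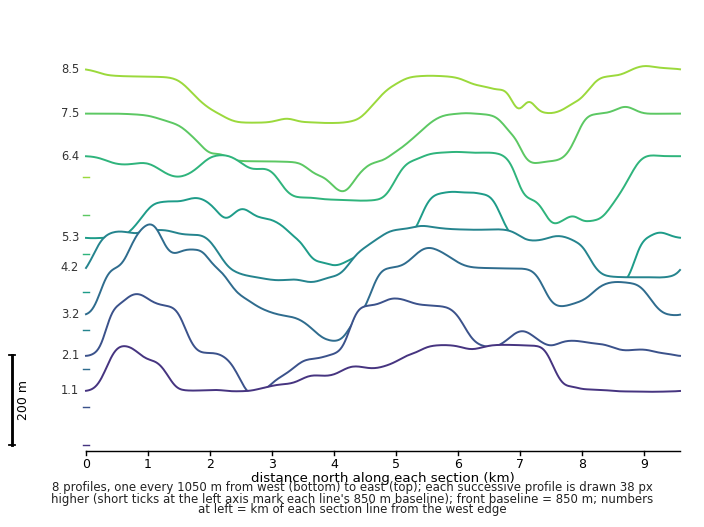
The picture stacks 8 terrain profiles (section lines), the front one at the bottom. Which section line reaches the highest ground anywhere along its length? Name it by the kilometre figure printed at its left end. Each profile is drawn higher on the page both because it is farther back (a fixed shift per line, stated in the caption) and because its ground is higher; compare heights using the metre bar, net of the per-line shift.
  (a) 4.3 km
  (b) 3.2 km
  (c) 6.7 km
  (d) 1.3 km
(b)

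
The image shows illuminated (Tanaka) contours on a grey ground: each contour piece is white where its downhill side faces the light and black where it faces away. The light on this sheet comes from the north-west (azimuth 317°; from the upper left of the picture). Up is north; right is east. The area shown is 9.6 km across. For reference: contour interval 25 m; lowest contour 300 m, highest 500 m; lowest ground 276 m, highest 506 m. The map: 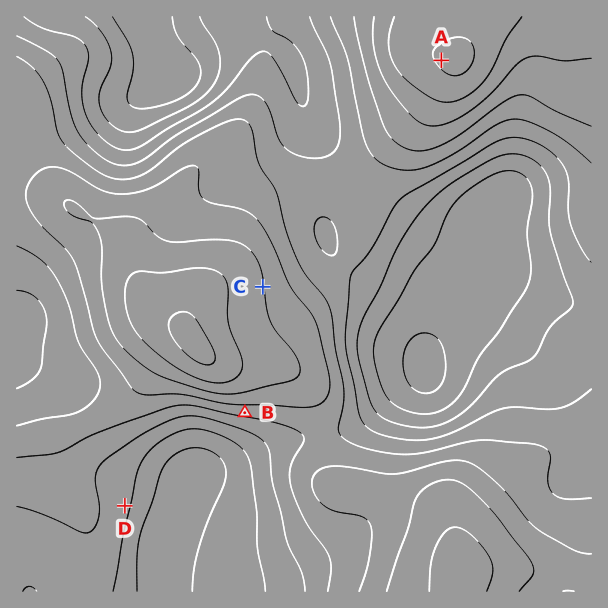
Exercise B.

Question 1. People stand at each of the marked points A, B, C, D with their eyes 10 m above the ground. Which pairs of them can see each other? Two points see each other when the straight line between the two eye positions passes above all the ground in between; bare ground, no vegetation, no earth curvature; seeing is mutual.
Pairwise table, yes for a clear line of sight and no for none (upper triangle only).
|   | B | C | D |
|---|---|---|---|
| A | no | yes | no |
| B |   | no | yes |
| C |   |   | no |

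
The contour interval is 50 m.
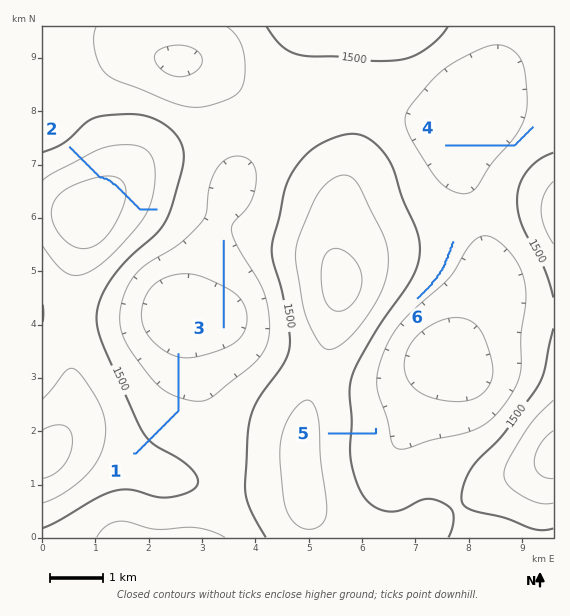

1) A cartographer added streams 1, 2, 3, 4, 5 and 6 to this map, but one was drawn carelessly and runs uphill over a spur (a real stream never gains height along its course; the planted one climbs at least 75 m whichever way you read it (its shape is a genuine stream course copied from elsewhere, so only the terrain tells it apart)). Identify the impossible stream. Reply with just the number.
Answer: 2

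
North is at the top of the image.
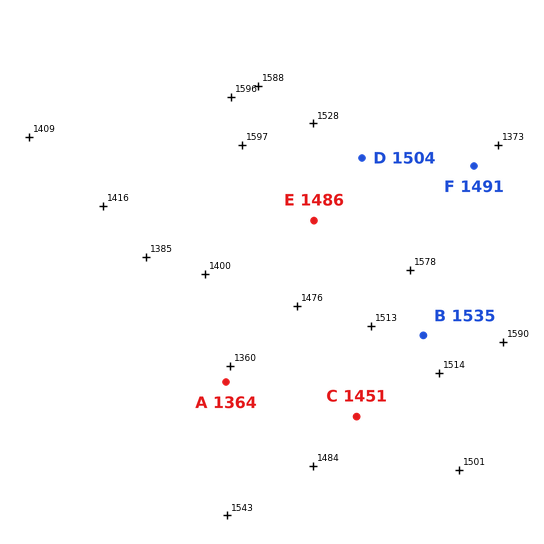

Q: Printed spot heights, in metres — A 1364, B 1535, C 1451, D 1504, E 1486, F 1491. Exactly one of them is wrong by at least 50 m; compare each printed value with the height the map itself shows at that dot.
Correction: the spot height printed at F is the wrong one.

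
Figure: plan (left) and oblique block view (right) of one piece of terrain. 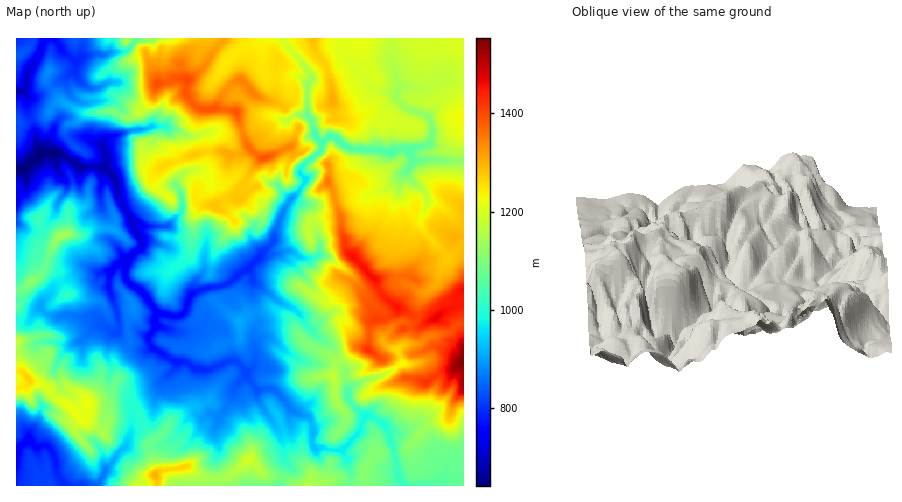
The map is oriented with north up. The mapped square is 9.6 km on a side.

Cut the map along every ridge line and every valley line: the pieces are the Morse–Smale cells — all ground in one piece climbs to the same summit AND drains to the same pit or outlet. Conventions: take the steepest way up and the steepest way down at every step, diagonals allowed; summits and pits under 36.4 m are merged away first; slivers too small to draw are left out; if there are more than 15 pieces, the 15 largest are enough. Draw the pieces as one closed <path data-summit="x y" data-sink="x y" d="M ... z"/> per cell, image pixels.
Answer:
<path data-summit="188 79" data-sink="40 154" d="M283 38l-134 1 1 5-4 9 12 29-5 16-14 15-9 4-12-2-6 10-2 9-8 10 0 3 5 12-2 8 8 8 7 25 22 40 0 6-16 14 0 18 7 8 13 9 12 18 15 4 7-1 5-4 4-13 5-7 33-8 19-14 27-27 3-15 10-21 19-26-6-9-9 0-3-3-3 2-1-2-5 5-1 11-8-2-7-6-9 3-10 10-5-3-7-6 7-7-4-27-11-11-11-5 6-1 7 4 14-2 13-4 11-12 9-1 14 6 4 6 8 5 8 4 9-2-3-13-4-5-2-31 5-6 0-3z"/><path data-summit="463 362" data-sink="40 154" d="M125 262l-6 1-6 5-5 16 11 35-1 14 9 12 13 5 8 0 4-3 22 14 9 0 11 7 6 0 0 19 14 28 4 1 8-8 6-9 2-12 12-12 12 16 0 7 3 7 13 18 12-3 5-11 16 7 4 4 3 11-2 14 3 4 8-1 6 2 13 0 16-16 6-16 4-3 13 7 8 12 5 14 5 29 4 9 61-1-1-161-4 0-8 8-23 5-8 7-11 1-3-1 4-10 0-8-5-4-9 2-11 12-1 6 14 8 4 13-19 12-23 7-11 7-3-5-1-14-11-20-26-23-13-17-16-8-24-19-7-14-21 15-33 8-5 7-4 13-5 4-7 1-15-4-12-18-19-15z"/><path data-summit="463 362" data-sink="40 154" d="M333 136l-11 6 0 7-20 18-2 6 5 8-8 13-6 4 10 6 17 0 9-6 16-4 25 2 17-6 18-17-8 29 0 9 4 10-4 12 0 21 5 25 18 12 9 0 10-9 4-14 5-10 18-14 0-83-40-2-11 3-4-11-3-2-13 2-43-2z"/><path data-summit="62 236" data-sink="40 154" d="M60 154l-19 0-18 15 2 5 0 12-9 8 0 51 5 4 13 4 5 7 10 4 13 2 14-4 21 10 14-1 5-5 9-4 16-15 1-7-22-40-7-25-8-7-25-2z"/><path data-summit="29 379" data-sink="40 154" d="M40 308l-12 14-12 0 0 65 9 0 4-6 10 1 9 5 6 10 13 7 14 16 3 0 4-5 1-11 17 2 10-6 13 0 4 3 21-13 22-24 0-5-24-14-4 3-8 0-13-5-10-13-4 1-3-2-15-14-39 0-10-4z"/><path data-summit="333 100" data-sink="40 154" d="M391 38l-108 1 28 37 0 3-5 6 2 31 4 5 4 16 5 5 12-6 17 13 33 2 12-2 8-32 6-8-13-12 3-13-5-19-5-7z"/><path data-summit="374 278" data-sink="40 154" d="M402 174l-13 13-8 5-13 4-25-2-16 4-9 6-17 0-10-5-7 10 3-1 8 5 3-1 9 4 7 7 6 22-2 9 14 4 15 12 9 9 14 22 16 13 6 13 10-5 9 2 6-5 1-16 6-10-22-11-2-3-5-25 0-21 4-10-4-12 0-9z"/><path data-summit="29 379" data-sink="17 454" d="M33 381l-4 0-4 6-9 2 0 61 11-8 4 0 4 4 11-1 8 11 3 17 7 13 32 0 10-17 22-27 5-18 0-20-4-4-13 0-10 6-16 0-2 9-4 5-3 0-14-16-13-7-6-10z"/><path data-summit="155 475" data-sink="40 154" d="M183 361l-7 3-2 6-20 20-21 14 18 34-3 11 7 19 2 17 57 1 2-27 3-7 0-7-5-13 4-15-7-5-9-21-3-9 1-13-6-1z"/><path data-summit="463 118" data-sink="40 154" d="M463 38l-71 1-3 19 5 7 5 19-3 13 9 10 21 8 4 4 2 8-2 15-6 4-10 2-5 4 4 10 11-3 32 3 8-2z"/><path data-summit="435 319" data-sink="40 154" d="M288 250l-11 4-14-1-15 15 5 13 23 18 19 11 14 18 4 0 15-14 8-3 21 20 21 3 6 7 8-14-6-13-16-13-14-22-9-9-20-14-9-1-6 3-8 0z"/><path data-summit="249 460" data-sink="40 154" d="M246 375l-12 12-3 14-13 16-4 15 5 13 0 7-3 7-2 26 65 1 8-20-4-24-7-16-18-28-2-9z"/><path data-summit="463 362" data-sink="40 154" d="M63 102l-8 2-10 12-29 8 1 69 8-7 0-12-2-5 18-15 19 0 23 14 22-1 2-8-5-15 7-7 3-12 7-11-4-2-32 1z"/><path data-summit="188 79" data-sink="22 91" d="M148 38l-11 0-4 6-10 8-33 2-12 5-2 10-10 8 0 8 4 8 6 7 9 3 19-3 9 1 8 6-2 7 5 3 6 0 9-4 14-15 5-15-12-30 4-9z"/><path data-summit="463 362" data-sink="22 91" d="M111 38l-65 0-7 17-11 19-3 14-9 4 0 31 8 0 21-7 15-14 23 11 32-1 3 2 3-7-5-5-6-2-23 3-6-1-11-9-4-8 0-8 10-8 1-8 13-7 16 0 4-5z"/>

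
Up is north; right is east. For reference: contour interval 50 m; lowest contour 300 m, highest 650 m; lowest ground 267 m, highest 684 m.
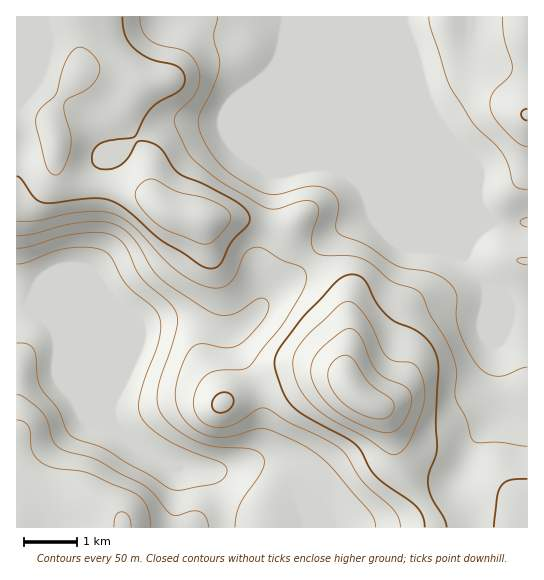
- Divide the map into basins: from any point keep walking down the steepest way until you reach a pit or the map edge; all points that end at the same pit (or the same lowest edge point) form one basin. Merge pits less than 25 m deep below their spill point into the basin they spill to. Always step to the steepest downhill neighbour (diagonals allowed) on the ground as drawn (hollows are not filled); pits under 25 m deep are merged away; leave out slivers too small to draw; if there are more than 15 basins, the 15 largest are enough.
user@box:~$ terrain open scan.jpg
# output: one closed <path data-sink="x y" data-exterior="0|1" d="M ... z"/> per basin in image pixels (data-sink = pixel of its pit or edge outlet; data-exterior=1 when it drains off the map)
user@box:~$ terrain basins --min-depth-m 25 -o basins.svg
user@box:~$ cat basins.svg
<path data-sink="527 222" data-exterior="1" d="M527 16l-454 1 7 36 0 18 15-3 14 0 14 4 12 7-15 23 0 9 8 18 20 32 4 33 5 9 16 10 25 6 32-2 45 10 11 0 7-3-1 13 8 14 40 35 7 15 2 25 0 15-4 20 2 20 10 14 21 12 9 10 5 14 5 31 32 48 6 18 84 0 3-5 6-1z"/><path data-sink="17 310" data-exterior="1" d="M73 16l-57 1 0 510 418 1-1-9-4-9-32-48-5-31-5-14-9-10-21-12-10-14-2-20 4-20 0-15-2-25-7-15-40-35-8-14 1-13-7 3-11 0-45-10-32 2-25-6-16-10-5-9-4-33-20-32-8-18 0-9 15-23-12-7-14-4-14 0-15 3 0-18z"/>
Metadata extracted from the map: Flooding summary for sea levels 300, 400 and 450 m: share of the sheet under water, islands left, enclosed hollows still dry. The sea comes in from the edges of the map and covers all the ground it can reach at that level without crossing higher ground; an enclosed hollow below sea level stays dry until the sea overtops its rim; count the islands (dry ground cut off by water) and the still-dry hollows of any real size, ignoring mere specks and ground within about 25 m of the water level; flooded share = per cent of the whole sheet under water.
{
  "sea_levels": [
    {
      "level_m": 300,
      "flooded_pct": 9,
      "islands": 0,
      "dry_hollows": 0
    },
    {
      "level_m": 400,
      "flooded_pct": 47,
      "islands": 0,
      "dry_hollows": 0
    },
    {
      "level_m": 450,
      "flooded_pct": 64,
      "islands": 0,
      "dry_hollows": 0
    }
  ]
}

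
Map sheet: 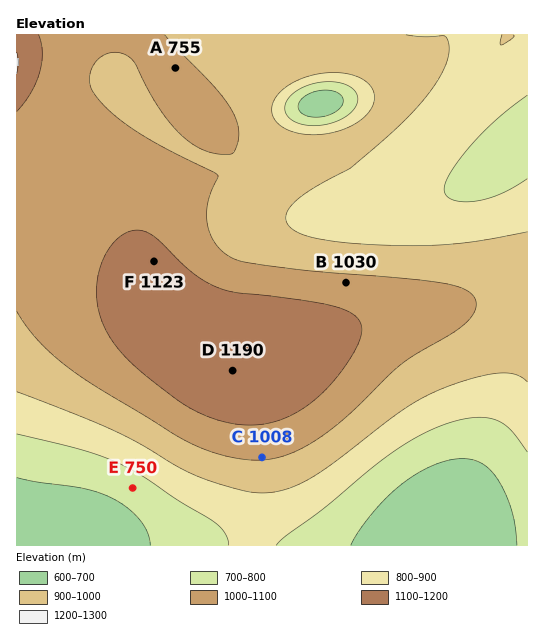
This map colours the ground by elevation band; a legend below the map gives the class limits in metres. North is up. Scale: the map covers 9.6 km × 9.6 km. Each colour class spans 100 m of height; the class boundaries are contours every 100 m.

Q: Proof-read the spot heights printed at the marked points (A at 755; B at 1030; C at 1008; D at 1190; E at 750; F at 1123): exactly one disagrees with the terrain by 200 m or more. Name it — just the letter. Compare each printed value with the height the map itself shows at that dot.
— A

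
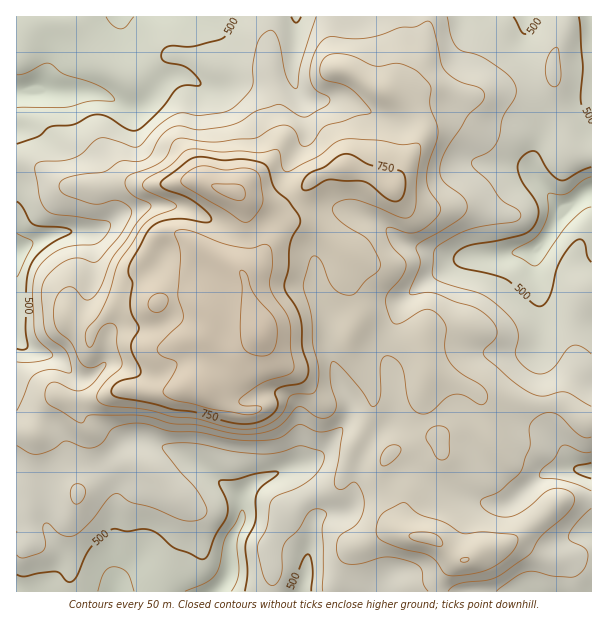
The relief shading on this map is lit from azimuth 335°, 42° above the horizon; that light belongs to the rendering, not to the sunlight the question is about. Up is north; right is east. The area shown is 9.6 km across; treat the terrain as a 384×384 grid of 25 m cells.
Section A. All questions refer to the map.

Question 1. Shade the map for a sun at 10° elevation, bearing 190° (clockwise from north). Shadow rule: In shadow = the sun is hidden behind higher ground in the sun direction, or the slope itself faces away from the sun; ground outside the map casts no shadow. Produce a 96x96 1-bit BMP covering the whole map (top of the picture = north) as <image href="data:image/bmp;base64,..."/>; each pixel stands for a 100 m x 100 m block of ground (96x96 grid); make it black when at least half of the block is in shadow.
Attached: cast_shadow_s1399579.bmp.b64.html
<image width="96" height="96" href="data:image/bmp;base64,Qk2+BAAAAAAAAD4AAAAoAAAAYAAAAGAAAAABAAEAAAAAAIAEAAATCwAAEwsAAAIAAAAAAAAA////AAAAAAAAAAAAAAAAAAAAAAAAAAAAAAAAAAAAAAAAAAAAAAAAAAAAAAAAAAAAAAAAAAAAAAAAAAAAAAAAAAAAAAAAAAAAAAAAAAAAAAAAAAAAAAAAAAAAAAAAAAAAAAAAAAAAAAAAAAAAAAAAAAAAAAAAAAAAAAAAAAADwAAAAAAAAAAAAB8DwAAAAAAAAAAAAD8BwAAAAAAAAAAAAB4BwAAAAAAAAAAAAAQAAAAAAAAAAAAAAAAAAAAAAAAAAAAAAAAAAAAAAAAAAAAAAAAAAHgAAAAAAAAAAAAAAf8AAAAAAAAAAAAAAP8AAAAAAAAAAAAAAP8AAAAAAAAAAAAAAH8AAAAAAAAAAAAAABwAAAAAAAAAAAAAAAAAAAAAAAAAAAAAAAAAAAAAAAAAAAAAAAAAAAAAAAAAAAAAAAAAAAAAAAAAAAAAAAAAAAAAAAAAAAAAAAAAAAAAAAAAAAAAAAAAAAAAAAAAAAAAAAAAAAAAAAAAAAAAAAAAAAAAAAAAAAAAAAAAAAAAAAAAAAAAAAAA4AAAAAAAAAAAAAAB/gAAAAAAAAAAAAAD4/AAAAAAAAAAAAAPw+AAAAAAAAAAAAB/gcAAAAAAAAAAAAD/AAAAAAAAAAAAAAD+AAAAAAAAAAAAAADwAAAAAAAAAAAAAADAAAAAAAAAAAAAAAAAAAAAAAAAAAAAAAAAAAAAAAAAAAAAAAAAAAAAAAAAAAAAAAAAAAAAAAAAAAAAAAAAAAAAAAAAAAAAAAAAAAAAABwAAAAfgAAAAAAAABwAAA//AAAAAAAAABwAAB//AAAAAAAAAAAAAA/+AAAAAAAAAAAAAA/8AAAAAAAAAAAAAAf4AAAAAAAAAAAAAAPgAAAAAAAAAAAAAAAAAAAYAAAAAAAAAAAAAAAf+OAADAAAAYAAAAAf+OAAPAAAAYAAAAAP+OAA8AAAAAAAAAAD+GADwAAAAAAAAAAA4CwPwAAAAAAAAAAAAA//gAAAAAAAAAAAAA//AAAAAAAAAAAAAAf+AAAAAAAAAAAAAAP4AAAAAAAAAAEAAAAAAAAAAAAAAAEAAAAAAAAAAAAAAgAAAAAAAAAAAAAAAAAAAAAAEAAAAAAAAAAAAB/g/gAAAAAAAAAA8D///8HAAAAAAAAAQD///8HgAAAAAAAAAD///8HwAAAAAAAAAD///8DzAAAAAAAAAH///+DjxgAAAAAAAH4f/+ADzgAAAAAAAH///+ADgAAAAAAAAP///+4BgAAAAAAAAf///+8AAAAAAAAGB////+cAAAAAAAD/n8D//8cAAAAAAAD/n4B//8IAAAAAAAD/DgAf/8IAAAAAAAB8AAAP/4AAAAAAAAAAAAAH/wAAAAAAAAAAAAAD/AAAAAAAAAAAAAAA8AAAAAAAAAAAAAAAAAAAAAAAAAAAAAAAAAAHgAAAAAAAAAAAAAAPgAAAAAAAAAAAAAAPgAAAAAAAAAAAAAAPgAAAAAAAAAAAAAAHgAAAAAAAAAAAAAAAAAAAAAAAAAAAAAAAAAAAAAAAAAAAAAAAAAAAAAA="/>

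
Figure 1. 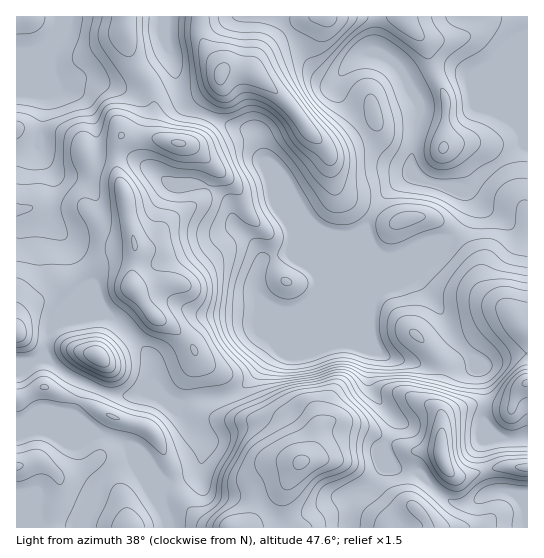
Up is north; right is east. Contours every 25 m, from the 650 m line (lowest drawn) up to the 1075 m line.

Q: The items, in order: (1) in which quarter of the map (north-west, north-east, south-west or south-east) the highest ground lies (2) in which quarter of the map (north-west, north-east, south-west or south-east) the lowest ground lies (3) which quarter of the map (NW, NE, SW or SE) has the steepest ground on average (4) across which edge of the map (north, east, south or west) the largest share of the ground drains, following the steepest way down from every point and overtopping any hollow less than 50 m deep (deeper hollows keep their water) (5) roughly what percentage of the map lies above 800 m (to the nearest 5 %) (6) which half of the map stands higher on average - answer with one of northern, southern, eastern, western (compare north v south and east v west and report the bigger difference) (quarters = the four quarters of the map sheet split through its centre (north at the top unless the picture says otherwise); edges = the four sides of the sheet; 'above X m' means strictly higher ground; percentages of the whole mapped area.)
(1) The highest point lies in the south-east quarter of the map.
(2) The lowest ground is in the north-east quarter.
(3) Slopes are steepest in the south-east quarter.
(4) Drainage is mainly to the east: more ground falls towards that edge than towards any other.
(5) Ground above 800 m makes up about 60 % of the sheet.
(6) On average the southern half of the map is the higher ground.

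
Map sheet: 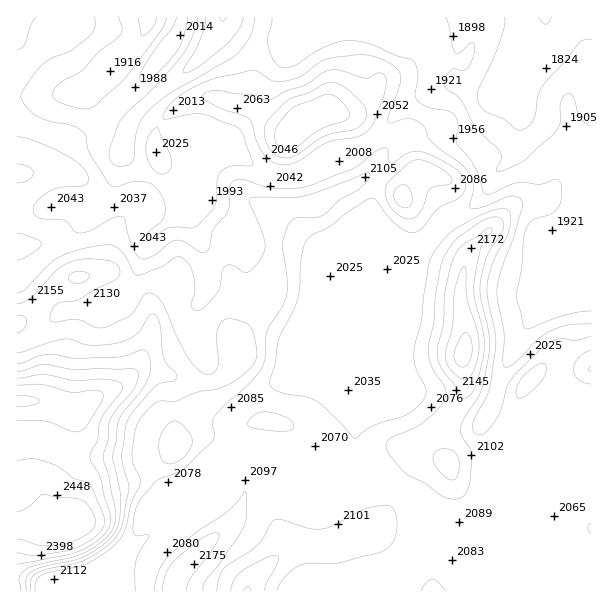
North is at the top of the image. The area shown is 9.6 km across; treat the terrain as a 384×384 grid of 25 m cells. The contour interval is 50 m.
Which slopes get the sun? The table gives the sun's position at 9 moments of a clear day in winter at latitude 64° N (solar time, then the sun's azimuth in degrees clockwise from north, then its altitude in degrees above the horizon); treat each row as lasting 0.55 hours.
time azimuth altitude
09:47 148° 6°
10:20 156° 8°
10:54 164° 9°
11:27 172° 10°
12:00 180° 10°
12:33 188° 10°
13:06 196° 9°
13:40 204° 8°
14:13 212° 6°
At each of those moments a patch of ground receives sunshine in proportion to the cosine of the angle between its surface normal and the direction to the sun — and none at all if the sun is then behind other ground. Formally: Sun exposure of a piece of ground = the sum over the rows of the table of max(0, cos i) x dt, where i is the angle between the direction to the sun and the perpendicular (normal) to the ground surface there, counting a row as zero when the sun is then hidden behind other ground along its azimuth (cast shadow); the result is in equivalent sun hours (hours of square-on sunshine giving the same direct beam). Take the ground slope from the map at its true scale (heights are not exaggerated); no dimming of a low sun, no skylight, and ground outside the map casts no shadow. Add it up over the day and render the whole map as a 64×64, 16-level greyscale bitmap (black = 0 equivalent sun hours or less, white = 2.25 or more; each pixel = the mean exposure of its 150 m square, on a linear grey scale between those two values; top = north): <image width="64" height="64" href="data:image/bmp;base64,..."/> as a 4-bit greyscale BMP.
<image width="64" height="64" href="data:image/bmp;base64,Qk12CAAAAAAAAHYAAAAoAAAAQAAAAEAAAAABAAQAAAAAAAAIAAATCwAAEwsAABAAAAAAAAAAAAAAABEREQAiIiIAMzMzAERERABVVVUAZmZmAHd3dwCIiIgAmZmZAKqqqgC7u7sAzMzMAN3d3QDu7u4A////AEVVVVVVRERERFZVRDNGZlVVVVVVVVVERERFVVVVRERDadplVVVERUM0eYZCETeZdVVVVVVVVUREREVmVVVUQzPf///8ZVNFQhJZqFIAA3mYd3dlVVVVVERENFZVVVVURO/////7VEZTEBWZcxAAN4mZqqmHZVVURFRDNFVVVVVmze/////XRnQQAVmGMQATZ3d4mqqXVVVVVVQzRVVVVme6mqzv//xUZkEAFIhTIiIzMzRXiZhlVVVWZUVVVVVWZ4d3Z4rf/XI1UxAAN3VDMiERESNFZmVVVVZmZVVVVVVWRVREVneZgxJEIQADZlQyIRERERIkVVVVVWZlVVVVVEQiIzNDM0Z2QyRCEAA1VDIiIiERERNFVVVUVVVVVVVUMyIzMyEiNYhVQ0QyASVUMiMzMiIRI0VVVmZDNVVVVVQzM0QyACI0ipVURURDNVQzNERDMyIzRVV5mFNFVVVVVUNEQyEBIzNYqWVVVVVEREREVVVDMzRVZ4mpZFVVVVVVVEMyIhEjMzRpunVVVURERVVVVVQzRGeJmYdlVVVVVVVVMhIiMhIzIke9uFVUMzREVVVVVVVWeIiHZVVVVVVVVVUiEiIzMzQzRpvLlVQiM0VVVWZlVWd3dlREVlVVVlVVVSIiNFZmZlVFZ5q6hlREVWd3dlRWZmZlQyM1VVVWVVVVMzRWeId2ZURERoiIiHiZmYZVRFREMzRDIRJWVVZlVVVVZniYZVVlQyIjRVZ5qqqHZVREQxEAEjRDISVlVWVVVZmZmal2ZnZUIiI0REV3dlVVQzQyEAABJGdTEmZEV2Zny7qYeJmZmGVDNFZlMzMiIzMzREMhEAESaZYyR1M1dlSZmGQ1erzLl2VmeIdTIRERIjREREMyIRJIuVNHhTIjNDMzIQAmnNy5iIiImpYyEREjRFVVVEQzM0i6dEaYVUVVAAAAAAE2m7qZmHeKuWQiIzRFVVVVRVVWial0NIuFVXoAAAAAAAE3mYdlRFerp1RERFVVVVVVZ4rLqHQRJ5ZXvQAAAAAAAANmQyIjRXq5ZVVVVVVVVVVnm8yodBABV1Z3AAAAAAAAATQyIiNWeJhlVVVVVVVVVWeIiZh1EAAVUyEAAAAAAAAAJEMzNFd2VVVVVVVVVVVVVVVFZ3UxAAJCEBAAAAAAAAAUQzRFVlQ0VlVVVVVVVVREQyJFVTIQACIQMQAAAAAAACRDM0RDIjV2ZVVVVVVVVEMzMiNEMhAAAAAhAAAAAAABIzMjRDEBNohlVVVVVVVEQzNDIzMyEAAAABEQAAAAAAEiIiMzIRJGmXZVVVVURUREREMiMzMhAAAAABEAAAAAAREjREMiI0eJhlVVVVVVRERVVCMzMyIQAAAAJERUIRERESRVQzMzRXd2VVVVVVVUREREMzREMzIQAQAUeJqpdCERNWVEREMzRWVVVVVVVVRERERVVFVEQzIjIAFGiJqpURI0VURFRDM0VVVVVVVVRERDNGZlVVRERFUyEBESNFVBASNEM0RDMzNFVVVVVVVEREM0Z3ZlVERVVXUxAAAAASAAEiIiMiMzNFVVVVVVVURDMyNXh2VURVVVeGMQAAABEAABERIyMzNEVVVVVVVVREMiETeYdVRFVVVFVCAAAAEhAAAAE0RVVVVWZlVVVVRVVCEQFauWVFVVVSERIQAAEjMhAAAjRVVWZmeIhlVVVXiFMQADi6dlVVVVEQESEAASRmQgARIjRWZmeJqodVVXq5dCAAAkd3d3ZVUyIiIyEiNGdkMzIRJGd2Z5q7mHZXrduGQgAAA2iIh2VVREREVDI0VmVERCI1dlRWeImamHnNuYd1IAAAR3d3ZVZmVVVVQiIzNEREQ1VTEAERNYq6mZhmZ4hhAAATREVlWIh2ZmZCEREkRERFQxAAAAABN5qWQiRomoIAAAEjNVVYmIiHdTEAATVFVVQxAAAAAAABNoQQJomGQQAAABI0VVVWZ3VCIQADeFVVUxAAABAAAAABQwAlZCEAAAAAIzRFURIzMhEiETaHVVVUIAFb7YIAAAASEAAAAAAAAAEiM0RRESEREkNEVlRFVVRER73//XIQAAIhAAAAARIiESIjRFIiIiI0VkVUMlVVVURomr3v/JdSETIAAAESMiIREiM0UzIiM0VWVUM0VVVVVXd2aK3///thEyAAEzMiIiESIzRDIREiI0VlMjVVVVVohkMjab3u3KURIRI0QyEiIiIzQzIRAAARNXYyJndmesymIRE1iqmIhzEBESIyESMzI0REMhERABI1eFISabvLqYUgAAE1UyNYcxAAASIiIzRERVRDMzIiIjRYlRATeZdTMhAAAAAREkeGQhEBIzMzNEREREZmVVVDIjaaUAABEREREAAAAAASNXdlQyI0VDMzMzNERnd3d2UxEmu0AAAAABEQAAAAABEkZmZVRFZlREMyIjRFZ4iIdlMRJ7pAAAAAERAAAAAAASIjRFVVZnZVVDIRI0RWeJiHZSESfKMAAAASEAAAAAABEAAkVVVWd2ZVQyEjNEVniIh3UhEoyCAAARIhAAAAAAAAABNVVVVnZmZUMiM0RWZ3iZmFIBOKYQABIiIRAAAAAAABE1VVRVZmVVREQzRVVVaIiJcxADeEEAEjMyIQAAAAABIjRVVEVmZUREVERERERWZlVTERFYcxASRUMiEQAAASMzNEVERVZUQ0RUREREREREQzIiI0VUMjNEQzMiIiIzRERERERERVRERERE"/>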